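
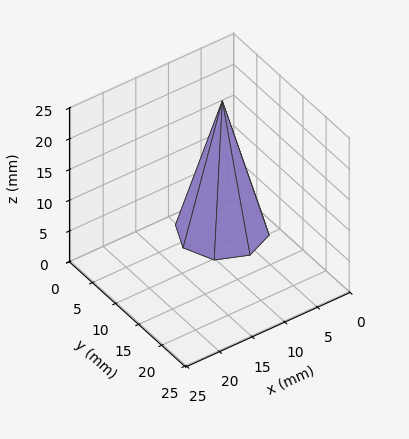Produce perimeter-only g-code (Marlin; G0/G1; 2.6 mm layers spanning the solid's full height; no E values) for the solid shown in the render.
Reading the render: the shape is a regular 8-sided pyramid, base circumscribed radius ≈ 6 mm, apex at z ≈ 21 mm (dimensions read to the nearest mm from the axis ticks). For the g-code, the solid's height is divided into equal slices at the stated Δz and each level perimeter traced with G1 moves after a G0 lift.

; perimeter-only toolpath
G21 ; units = mm
G90 ; absolute positioning
G28 ; home
; layer 1
G0 Z2.6
G0 X11.2 Y6.0
G1 X9.7 Y9.7
G1 X6.0 Y11.2
G1 X2.3 Y9.7
G1 X0.8 Y6.0
G1 X2.3 Y2.3
G1 X6.0 Y0.8
G1 X9.7 Y2.3
G1 X11.2 Y6.0
; layer 2
G0 Z5.2
G0 X10.5 Y6.0
G1 X9.1 Y9.1
G1 X6.0 Y10.5
G1 X2.9 Y9.1
G1 X1.5 Y6.0
G1 X2.9 Y2.9
G1 X6.0 Y1.5
G1 X9.1 Y2.9
G1 X10.5 Y6.0
; layer 3
G0 Z7.9
G0 X9.8 Y6.0
G1 X8.6 Y8.6
G1 X6.0 Y9.8
G1 X3.4 Y8.6
G1 X2.2 Y6.0
G1 X3.4 Y3.4
G1 X6.0 Y2.2
G1 X8.6 Y3.4
G1 X9.8 Y6.0
; layer 4
G0 Z10.5
G0 X9.0 Y6.0
G1 X8.1 Y8.1
G1 X6.0 Y9.0
G1 X3.9 Y8.1
G1 X3.0 Y6.0
G1 X3.9 Y3.9
G1 X6.0 Y3.0
G1 X8.1 Y3.9
G1 X9.0 Y6.0
; layer 5
G0 Z13.1
G0 X8.2 Y6.0
G1 X7.6 Y7.6
G1 X6.0 Y8.2
G1 X4.4 Y7.6
G1 X3.8 Y6.0
G1 X4.4 Y4.4
G1 X6.0 Y3.8
G1 X7.6 Y4.4
G1 X8.2 Y6.0
; layer 6
G0 Z15.8
G0 X7.5 Y6.0
G1 X7.0 Y7.0
G1 X6.0 Y7.5
G1 X5.0 Y7.0
G1 X4.5 Y6.0
G1 X5.0 Y5.0
G1 X6.0 Y4.5
G1 X7.0 Y5.0
G1 X7.5 Y6.0
; layer 7
G0 Z18.4
G0 X6.8 Y6.0
G1 X6.5 Y6.5
G1 X6.0 Y6.8
G1 X5.5 Y6.5
G1 X5.2 Y6.0
G1 X5.5 Y5.5
G1 X6.0 Y5.2
G1 X6.5 Y5.5
G1 X6.8 Y6.0
M2 ; end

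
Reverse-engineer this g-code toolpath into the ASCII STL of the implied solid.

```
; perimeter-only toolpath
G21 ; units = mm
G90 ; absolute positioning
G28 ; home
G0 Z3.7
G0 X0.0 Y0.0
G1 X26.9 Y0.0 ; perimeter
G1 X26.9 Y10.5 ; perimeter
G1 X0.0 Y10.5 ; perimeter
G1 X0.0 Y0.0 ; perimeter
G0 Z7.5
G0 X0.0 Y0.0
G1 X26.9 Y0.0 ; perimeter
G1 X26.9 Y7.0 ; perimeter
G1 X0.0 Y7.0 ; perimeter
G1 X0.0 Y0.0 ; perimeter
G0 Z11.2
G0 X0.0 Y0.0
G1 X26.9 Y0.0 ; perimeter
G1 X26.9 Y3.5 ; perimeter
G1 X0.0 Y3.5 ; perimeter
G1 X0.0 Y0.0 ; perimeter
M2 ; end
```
solid part
  facet normal 0.0000 0.0000 -1.0000
    outer loop
      vertex 26.9 14.0 0.0
      vertex 26.9 0.0 0.0
      vertex 0.0 0.0 0.0
    endloop
  endfacet
  facet normal 0.0000 0.0000 -1.0000
    outer loop
      vertex 0.0 14.0 0.0
      vertex 26.9 14.0 0.0
      vertex 0.0 0.0 0.0
    endloop
  endfacet
  facet normal 0.0000 -1.0000 0.0000
    outer loop
      vertex 0.0 0.0 0.0
      vertex 26.9 0.0 0.0
      vertex 26.9 0.0 14.9
    endloop
  endfacet
  facet normal 0.0000 -1.0000 0.0000
    outer loop
      vertex 0.0 0.0 0.0
      vertex 26.9 0.0 14.9
      vertex 0.0 0.0 14.9
    endloop
  endfacet
  facet normal 0.0000 0.7288 0.6848
    outer loop
      vertex 0.0 0.0 14.9
      vertex 26.9 0.0 14.9
      vertex 26.9 14.0 0.0
    endloop
  endfacet
  facet normal 0.0000 0.7288 0.6848
    outer loop
      vertex 0.0 0.0 14.9
      vertex 26.9 14.0 0.0
      vertex 0.0 14.0 0.0
    endloop
  endfacet
  facet normal -1.0000 0.0000 0.0000
    outer loop
      vertex 0.0 0.0 14.9
      vertex 0.0 14.0 0.0
      vertex 0.0 0.0 0.0
    endloop
  endfacet
  facet normal 1.0000 0.0000 0.0000
    outer loop
      vertex 26.9 0.0 0.0
      vertex 26.9 14.0 0.0
      vertex 26.9 0.0 14.9
    endloop
  endfacet
endsolid part

The G0 Z moves step by Δz≈3.7 mm. The G1 loops shrink linearly with z, so the solid tapers from its base footprint up to z≈14.9. Closing with a flat bottom cap and the tapered top and triangulating gives 8 facets — a wedge (ramp): 26.9 × 14 mm base, rising to 14.9 mm along the y=0 edge and sloping linearly to z=0 at y=14.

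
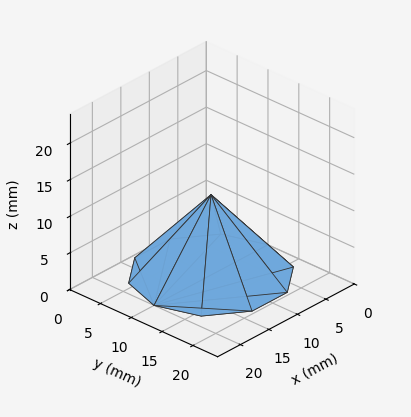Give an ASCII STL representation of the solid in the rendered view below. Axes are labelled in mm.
Reading the render: the shape is a regular 10-sided pyramid, base circumscribed radius ≈ 10 mm, apex at z ≈ 11 mm (dimensions read to the nearest mm from the axis ticks). For the STL, each face is triangulated and given an outward normal.

solid part
  facet normal 0.0000 0.0000 -1.0000
    outer loop
      vertex 13.09 19.51 0.00
      vertex 18.09 15.88 0.00
      vertex 20.00 10.00 0.00
    endloop
  endfacet
  facet normal 0.0000 0.0000 -1.0000
    outer loop
      vertex 6.91 19.51 0.00
      vertex 13.09 19.51 0.00
      vertex 20.00 10.00 0.00
    endloop
  endfacet
  facet normal 0.0000 0.0000 -1.0000
    outer loop
      vertex 1.91 15.88 0.00
      vertex 6.91 19.51 0.00
      vertex 20.00 10.00 0.00
    endloop
  endfacet
  facet normal 0.0000 0.0000 -1.0000
    outer loop
      vertex 0.00 10.00 0.00
      vertex 1.91 15.88 0.00
      vertex 20.00 10.00 0.00
    endloop
  endfacet
  facet normal 0.0000 0.0000 -1.0000
    outer loop
      vertex 1.91 4.12 0.00
      vertex 0.00 10.00 0.00
      vertex 20.00 10.00 0.00
    endloop
  endfacet
  facet normal 0.0000 0.0000 -1.0000
    outer loop
      vertex 6.91 0.49 0.00
      vertex 1.91 4.12 0.00
      vertex 20.00 10.00 0.00
    endloop
  endfacet
  facet normal 0.0000 0.0000 -1.0000
    outer loop
      vertex 13.09 0.49 0.00
      vertex 6.91 0.49 0.00
      vertex 20.00 10.00 0.00
    endloop
  endfacet
  facet normal 0.0000 0.0000 -1.0000
    outer loop
      vertex 18.09 4.12 0.00
      vertex 13.09 0.49 0.00
      vertex 20.00 10.00 0.00
    endloop
  endfacet
  facet normal 0.7195 0.2337 0.6540
    outer loop
      vertex 20.00 10.00 0.00
      vertex 18.09 15.88 0.00
      vertex 10.00 10.00 11.00
    endloop
  endfacet
  facet normal 0.4444 0.6121 0.6541
    outer loop
      vertex 18.09 15.88 0.00
      vertex 13.09 19.51 0.00
      vertex 10.00 10.00 11.00
    endloop
  endfacet
  facet normal 0.0000 0.7565 0.6540
    outer loop
      vertex 13.09 19.51 0.00
      vertex 6.91 19.51 0.00
      vertex 10.00 10.00 11.00
    endloop
  endfacet
  facet normal -0.4444 0.6121 0.6541
    outer loop
      vertex 6.91 19.51 0.00
      vertex 1.91 15.88 0.00
      vertex 10.00 10.00 11.00
    endloop
  endfacet
  facet normal -0.7195 0.2337 0.6540
    outer loop
      vertex 1.91 15.88 0.00
      vertex 0.00 10.00 0.00
      vertex 10.00 10.00 11.00
    endloop
  endfacet
  facet normal -0.7195 -0.2337 0.6540
    outer loop
      vertex 0.00 10.00 0.00
      vertex 1.91 4.12 0.00
      vertex 10.00 10.00 11.00
    endloop
  endfacet
  facet normal -0.4444 -0.6121 0.6541
    outer loop
      vertex 1.91 4.12 0.00
      vertex 6.91 0.49 0.00
      vertex 10.00 10.00 11.00
    endloop
  endfacet
  facet normal 0.0000 -0.7565 0.6540
    outer loop
      vertex 6.91 0.49 0.00
      vertex 13.09 0.49 0.00
      vertex 10.00 10.00 11.00
    endloop
  endfacet
  facet normal 0.4444 -0.6121 0.6541
    outer loop
      vertex 13.09 0.49 0.00
      vertex 18.09 4.12 0.00
      vertex 10.00 10.00 11.00
    endloop
  endfacet
  facet normal 0.7195 -0.2337 0.6540
    outer loop
      vertex 18.09 4.12 0.00
      vertex 20.00 10.00 0.00
      vertex 10.00 10.00 11.00
    endloop
  endfacet
endsolid part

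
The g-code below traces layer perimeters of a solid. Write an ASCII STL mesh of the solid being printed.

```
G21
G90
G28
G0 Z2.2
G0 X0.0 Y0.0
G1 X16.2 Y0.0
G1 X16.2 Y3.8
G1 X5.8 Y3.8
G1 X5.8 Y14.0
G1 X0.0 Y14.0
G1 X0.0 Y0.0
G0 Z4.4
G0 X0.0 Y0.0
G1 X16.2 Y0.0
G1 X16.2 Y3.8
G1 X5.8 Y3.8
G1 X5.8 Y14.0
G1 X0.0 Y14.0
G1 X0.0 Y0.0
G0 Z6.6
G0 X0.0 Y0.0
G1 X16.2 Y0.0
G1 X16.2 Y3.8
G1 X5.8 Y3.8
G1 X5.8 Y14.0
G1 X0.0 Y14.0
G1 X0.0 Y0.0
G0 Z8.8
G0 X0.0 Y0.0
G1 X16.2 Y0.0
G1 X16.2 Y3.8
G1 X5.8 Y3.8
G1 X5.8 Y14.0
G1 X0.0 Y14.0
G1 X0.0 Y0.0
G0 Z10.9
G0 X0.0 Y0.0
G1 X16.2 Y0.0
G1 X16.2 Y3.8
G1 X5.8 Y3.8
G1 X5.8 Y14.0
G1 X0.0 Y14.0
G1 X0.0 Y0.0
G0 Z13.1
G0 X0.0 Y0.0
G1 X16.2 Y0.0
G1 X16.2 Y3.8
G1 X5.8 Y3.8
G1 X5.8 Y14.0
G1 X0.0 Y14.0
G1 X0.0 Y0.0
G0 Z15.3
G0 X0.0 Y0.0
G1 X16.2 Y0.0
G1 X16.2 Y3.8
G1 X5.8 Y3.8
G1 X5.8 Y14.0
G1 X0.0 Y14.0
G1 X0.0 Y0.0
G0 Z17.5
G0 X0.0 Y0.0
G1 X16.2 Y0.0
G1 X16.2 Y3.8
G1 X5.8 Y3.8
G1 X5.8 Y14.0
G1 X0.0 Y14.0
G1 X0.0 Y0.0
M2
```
solid part
  facet normal 0.0000 0.0000 -1.0000
    outer loop
      vertex 16.2 3.8 0.0
      vertex 16.2 0.0 0.0
      vertex 0.0 0.0 0.0
    endloop
  endfacet
  facet normal 0.0000 0.0000 -1.0000
    outer loop
      vertex 5.8 3.8 0.0
      vertex 16.2 3.8 0.0
      vertex 0.0 0.0 0.0
    endloop
  endfacet
  facet normal 0.0000 0.0000 -1.0000
    outer loop
      vertex 5.8 14.0 0.0
      vertex 5.8 3.8 0.0
      vertex 0.0 0.0 0.0
    endloop
  endfacet
  facet normal 0.0000 0.0000 -1.0000
    outer loop
      vertex 0.0 14.0 0.0
      vertex 5.8 14.0 0.0
      vertex 0.0 0.0 0.0
    endloop
  endfacet
  facet normal 0.0000 0.0000 1.0000
    outer loop
      vertex 0.0 0.0 17.5
      vertex 16.2 0.0 17.5
      vertex 16.2 3.8 17.5
    endloop
  endfacet
  facet normal 0.0000 0.0000 1.0000
    outer loop
      vertex 0.0 0.0 17.5
      vertex 16.2 3.8 17.5
      vertex 5.8 3.8 17.5
    endloop
  endfacet
  facet normal 0.0000 0.0000 1.0000
    outer loop
      vertex 0.0 0.0 17.5
      vertex 5.8 3.8 17.5
      vertex 5.8 14.0 17.5
    endloop
  endfacet
  facet normal 0.0000 0.0000 1.0000
    outer loop
      vertex 0.0 0.0 17.5
      vertex 5.8 14.0 17.5
      vertex 0.0 14.0 17.5
    endloop
  endfacet
  facet normal 0.0000 -1.0000 0.0000
    outer loop
      vertex 0.0 0.0 0.0
      vertex 16.2 0.0 0.0
      vertex 16.2 0.0 17.5
    endloop
  endfacet
  facet normal 0.0000 -1.0000 0.0000
    outer loop
      vertex 0.0 0.0 0.0
      vertex 16.2 0.0 17.5
      vertex 0.0 0.0 17.5
    endloop
  endfacet
  facet normal 1.0000 0.0000 0.0000
    outer loop
      vertex 16.2 0.0 0.0
      vertex 16.2 3.8 0.0
      vertex 16.2 3.8 17.5
    endloop
  endfacet
  facet normal 1.0000 0.0000 0.0000
    outer loop
      vertex 16.2 0.0 0.0
      vertex 16.2 3.8 17.5
      vertex 16.2 0.0 17.5
    endloop
  endfacet
  facet normal 0.0000 1.0000 0.0000
    outer loop
      vertex 16.2 3.8 0.0
      vertex 5.8 3.8 0.0
      vertex 5.8 3.8 17.5
    endloop
  endfacet
  facet normal 0.0000 1.0000 0.0000
    outer loop
      vertex 16.2 3.8 0.0
      vertex 5.8 3.8 17.5
      vertex 16.2 3.8 17.5
    endloop
  endfacet
  facet normal 1.0000 0.0000 0.0000
    outer loop
      vertex 5.8 3.8 0.0
      vertex 5.8 14.0 0.0
      vertex 5.8 14.0 17.5
    endloop
  endfacet
  facet normal 1.0000 0.0000 0.0000
    outer loop
      vertex 5.8 3.8 0.0
      vertex 5.8 14.0 17.5
      vertex 5.8 3.8 17.5
    endloop
  endfacet
  facet normal 0.0000 1.0000 0.0000
    outer loop
      vertex 5.8 14.0 0.0
      vertex 0.0 14.0 0.0
      vertex 0.0 14.0 17.5
    endloop
  endfacet
  facet normal 0.0000 1.0000 0.0000
    outer loop
      vertex 5.8 14.0 0.0
      vertex 0.0 14.0 17.5
      vertex 5.8 14.0 17.5
    endloop
  endfacet
  facet normal -1.0000 0.0000 0.0000
    outer loop
      vertex 0.0 14.0 0.0
      vertex 0.0 0.0 0.0
      vertex 0.0 0.0 17.5
    endloop
  endfacet
  facet normal -1.0000 0.0000 0.0000
    outer loop
      vertex 0.0 14.0 0.0
      vertex 0.0 0.0 17.5
      vertex 0.0 14.0 17.5
    endloop
  endfacet
endsolid part

The G0 Z moves step by Δz≈2.2 mm. Every layer's G1 loop is the same polygon, so the solid is a straight extrusion of it from z=0 to z≈17.5. Closing with flat bottom and top caps and triangulating gives 20 facets — an L-shaped prism: outer 16.2 × 14 mm, arm thicknesses ≈ 3.8 mm (horizontal) and 5.8 mm (vertical), extruded 17.5 mm in z.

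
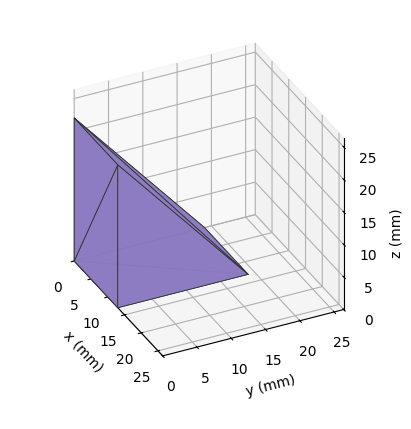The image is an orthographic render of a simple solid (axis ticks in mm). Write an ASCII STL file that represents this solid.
Reading the render: the shape is a wedge (ramp): 13 × 19 mm base, rising to 22 mm along the y=0 edge and sloping linearly to z=0 at y=19 (dimensions read to the nearest mm from the axis ticks). For the STL, each face is triangulated and given an outward normal.

solid part
  facet normal 0.0000 0.0000 -1.0000
    outer loop
      vertex 13.0 19.0 0.0
      vertex 13.0 0.0 0.0
      vertex 0.0 0.0 0.0
    endloop
  endfacet
  facet normal 0.0000 0.0000 -1.0000
    outer loop
      vertex 0.0 19.0 0.0
      vertex 13.0 19.0 0.0
      vertex 0.0 0.0 0.0
    endloop
  endfacet
  facet normal 0.0000 -1.0000 0.0000
    outer loop
      vertex 0.0 0.0 0.0
      vertex 13.0 0.0 0.0
      vertex 13.0 0.0 22.0
    endloop
  endfacet
  facet normal 0.0000 -1.0000 0.0000
    outer loop
      vertex 0.0 0.0 0.0
      vertex 13.0 0.0 22.0
      vertex 0.0 0.0 22.0
    endloop
  endfacet
  facet normal 0.0000 0.7568 0.6536
    outer loop
      vertex 0.0 0.0 22.0
      vertex 13.0 0.0 22.0
      vertex 13.0 19.0 0.0
    endloop
  endfacet
  facet normal 0.0000 0.7568 0.6536
    outer loop
      vertex 0.0 0.0 22.0
      vertex 13.0 19.0 0.0
      vertex 0.0 19.0 0.0
    endloop
  endfacet
  facet normal -1.0000 0.0000 0.0000
    outer loop
      vertex 0.0 0.0 22.0
      vertex 0.0 19.0 0.0
      vertex 0.0 0.0 0.0
    endloop
  endfacet
  facet normal 1.0000 0.0000 0.0000
    outer loop
      vertex 13.0 0.0 0.0
      vertex 13.0 19.0 0.0
      vertex 13.0 0.0 22.0
    endloop
  endfacet
endsolid part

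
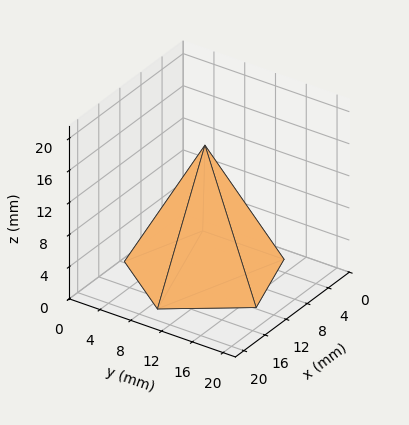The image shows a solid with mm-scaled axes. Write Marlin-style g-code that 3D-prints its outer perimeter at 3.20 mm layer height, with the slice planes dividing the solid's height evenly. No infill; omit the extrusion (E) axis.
Reading the render: the shape is a regular 5-sided pyramid, base circumscribed radius ≈ 9 mm, apex at z ≈ 16 mm (dimensions read to the nearest mm from the axis ticks). For the g-code, the solid's height is divided into equal slices at the stated Δz and each level perimeter traced with G1 moves after a G0 lift.

; perimeter-only toolpath
G21 ; units = mm
G90 ; absolute positioning
G28 ; home
; layer 1
G0 Z3.20
G0 X16.20 Y9.00
G1 X11.22 Y15.85
G1 X3.18 Y13.23
G1 X3.18 Y4.77
G1 X11.22 Y2.15
G1 X16.20 Y9.00
; layer 2
G0 Z6.40
G0 X14.40 Y9.00
G1 X10.67 Y14.14
G1 X4.63 Y12.17
G1 X4.63 Y5.83
G1 X10.67 Y3.86
G1 X14.40 Y9.00
; layer 3
G0 Z9.60
G0 X12.60 Y9.00
G1 X10.11 Y12.42
G1 X6.09 Y11.12
G1 X6.09 Y6.88
G1 X10.11 Y5.58
G1 X12.60 Y9.00
; layer 4
G0 Z12.80
G0 X10.80 Y9.00
G1 X9.56 Y10.71
G1 X7.54 Y10.06
G1 X7.54 Y7.94
G1 X9.56 Y7.29
G1 X10.80 Y9.00
M2 ; end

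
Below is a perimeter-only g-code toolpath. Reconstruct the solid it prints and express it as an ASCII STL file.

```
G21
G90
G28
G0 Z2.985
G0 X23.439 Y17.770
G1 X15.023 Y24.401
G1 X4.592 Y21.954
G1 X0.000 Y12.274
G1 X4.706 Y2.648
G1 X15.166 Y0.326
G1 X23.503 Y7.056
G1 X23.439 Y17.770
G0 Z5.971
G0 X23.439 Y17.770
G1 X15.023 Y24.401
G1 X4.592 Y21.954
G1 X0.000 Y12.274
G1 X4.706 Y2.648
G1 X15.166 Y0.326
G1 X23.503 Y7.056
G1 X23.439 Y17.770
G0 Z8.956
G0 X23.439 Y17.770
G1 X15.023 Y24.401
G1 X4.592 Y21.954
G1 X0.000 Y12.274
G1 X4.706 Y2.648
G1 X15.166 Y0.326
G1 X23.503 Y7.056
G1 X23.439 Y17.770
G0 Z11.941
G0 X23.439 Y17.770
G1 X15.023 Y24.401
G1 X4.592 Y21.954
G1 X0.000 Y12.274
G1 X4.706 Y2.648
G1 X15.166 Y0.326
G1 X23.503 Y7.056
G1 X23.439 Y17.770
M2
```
solid part
  facet normal 0.0000 0.0000 -1.0000
    outer loop
      vertex 4.592 21.954 0.000
      vertex 15.023 24.401 0.000
      vertex 23.439 17.770 0.000
    endloop
  endfacet
  facet normal 0.0000 0.0000 -1.0000
    outer loop
      vertex 0.000 12.274 0.000
      vertex 4.592 21.954 0.000
      vertex 23.439 17.770 0.000
    endloop
  endfacet
  facet normal 0.0000 0.0000 -1.0000
    outer loop
      vertex 4.706 2.648 0.000
      vertex 0.000 12.274 0.000
      vertex 23.439 17.770 0.000
    endloop
  endfacet
  facet normal 0.0000 0.0000 -1.0000
    outer loop
      vertex 15.166 0.326 0.000
      vertex 4.706 2.648 0.000
      vertex 23.439 17.770 0.000
    endloop
  endfacet
  facet normal 0.0000 0.0000 -1.0000
    outer loop
      vertex 23.503 7.056 0.000
      vertex 15.166 0.326 0.000
      vertex 23.439 17.770 0.000
    endloop
  endfacet
  facet normal 0.0000 0.0000 1.0000
    outer loop
      vertex 23.439 17.770 11.941
      vertex 15.023 24.401 11.941
      vertex 4.592 21.954 11.941
    endloop
  endfacet
  facet normal 0.0000 0.0000 1.0000
    outer loop
      vertex 23.439 17.770 11.941
      vertex 4.592 21.954 11.941
      vertex 0.000 12.274 11.941
    endloop
  endfacet
  facet normal 0.0000 0.0000 1.0000
    outer loop
      vertex 23.439 17.770 11.941
      vertex 0.000 12.274 11.941
      vertex 4.706 2.648 11.941
    endloop
  endfacet
  facet normal 0.0000 0.0000 1.0000
    outer loop
      vertex 23.439 17.770 11.941
      vertex 4.706 2.648 11.941
      vertex 15.166 0.326 11.941
    endloop
  endfacet
  facet normal 0.0000 0.0000 1.0000
    outer loop
      vertex 23.439 17.770 11.941
      vertex 15.166 0.326 11.941
      vertex 23.503 7.056 11.941
    endloop
  endfacet
  facet normal 0.6189 0.7855 0.0000
    outer loop
      vertex 23.439 17.770 0.000
      vertex 15.023 24.401 0.000
      vertex 15.023 24.401 11.941
    endloop
  endfacet
  facet normal 0.6189 0.7855 0.0000
    outer loop
      vertex 23.439 17.770 0.000
      vertex 15.023 24.401 11.941
      vertex 23.439 17.770 11.941
    endloop
  endfacet
  facet normal -0.2284 0.9736 0.0000
    outer loop
      vertex 15.023 24.401 0.000
      vertex 4.592 21.954 0.000
      vertex 4.592 21.954 11.941
    endloop
  endfacet
  facet normal -0.2284 0.9736 0.0000
    outer loop
      vertex 15.023 24.401 0.000
      vertex 4.592 21.954 11.941
      vertex 15.023 24.401 11.941
    endloop
  endfacet
  facet normal -0.9035 0.4286 0.0000
    outer loop
      vertex 4.592 21.954 0.000
      vertex 0.000 12.274 0.000
      vertex 0.000 12.274 11.941
    endloop
  endfacet
  facet normal -0.9035 0.4286 0.0000
    outer loop
      vertex 4.592 21.954 0.000
      vertex 0.000 12.274 11.941
      vertex 4.592 21.954 11.941
    endloop
  endfacet
  facet normal -0.8984 -0.4392 0.0000
    outer loop
      vertex 0.000 12.274 0.000
      vertex 4.706 2.648 0.000
      vertex 4.706 2.648 11.941
    endloop
  endfacet
  facet normal -0.8984 -0.4392 0.0000
    outer loop
      vertex 0.000 12.274 0.000
      vertex 4.706 2.648 11.941
      vertex 0.000 12.274 11.941
    endloop
  endfacet
  facet normal -0.2167 -0.9762 0.0000
    outer loop
      vertex 4.706 2.648 0.000
      vertex 15.166 0.326 0.000
      vertex 15.166 0.326 11.941
    endloop
  endfacet
  facet normal -0.2167 -0.9762 0.0000
    outer loop
      vertex 4.706 2.648 0.000
      vertex 15.166 0.326 11.941
      vertex 4.706 2.648 11.941
    endloop
  endfacet
  facet normal 0.6281 -0.7781 0.0000
    outer loop
      vertex 15.166 0.326 0.000
      vertex 23.503 7.056 0.000
      vertex 23.503 7.056 11.941
    endloop
  endfacet
  facet normal 0.6281 -0.7781 0.0000
    outer loop
      vertex 15.166 0.326 0.000
      vertex 23.503 7.056 11.941
      vertex 15.166 0.326 11.941
    endloop
  endfacet
  facet normal 1.0000 0.0060 0.0000
    outer loop
      vertex 23.503 7.056 0.000
      vertex 23.439 17.770 0.000
      vertex 23.439 17.770 11.941
    endloop
  endfacet
  facet normal 1.0000 0.0060 0.0000
    outer loop
      vertex 23.503 7.056 0.000
      vertex 23.439 17.770 11.941
      vertex 23.503 7.056 11.941
    endloop
  endfacet
endsolid part

The G0 Z moves step by Δz≈2.985 mm. Every layer's G1 loop is the same polygon, so the solid is a straight extrusion of it from z=0 to z≈11.9. Closing with flat bottom and top caps and triangulating gives 24 facets — a regular 7-sided prism (a cylinder approximated with 7 flat sides), circumscribed radius ≈ 12.3 mm, height ≈ 11.9 mm.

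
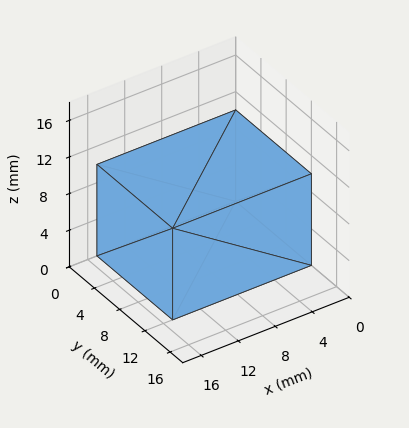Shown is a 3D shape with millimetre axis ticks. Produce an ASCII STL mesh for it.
Reading the render: the shape is a rectangular box, roughly 15 × 12 mm footprint and 10 mm tall (dimensions read to the nearest mm from the axis ticks). For the STL, each face is triangulated and given an outward normal.

solid part
  facet normal 0.0000 0.0000 -1.0000
    outer loop
      vertex 15.0 12.0 0.0
      vertex 15.0 0.0 0.0
      vertex 0.0 0.0 0.0
    endloop
  endfacet
  facet normal 0.0000 0.0000 -1.0000
    outer loop
      vertex 0.0 12.0 0.0
      vertex 15.0 12.0 0.0
      vertex 0.0 0.0 0.0
    endloop
  endfacet
  facet normal 0.0000 0.0000 1.0000
    outer loop
      vertex 0.0 0.0 10.0
      vertex 15.0 0.0 10.0
      vertex 15.0 12.0 10.0
    endloop
  endfacet
  facet normal 0.0000 0.0000 1.0000
    outer loop
      vertex 0.0 0.0 10.0
      vertex 15.0 12.0 10.0
      vertex 0.0 12.0 10.0
    endloop
  endfacet
  facet normal 0.0000 -1.0000 0.0000
    outer loop
      vertex 0.0 0.0 0.0
      vertex 15.0 0.0 0.0
      vertex 15.0 0.0 10.0
    endloop
  endfacet
  facet normal 0.0000 -1.0000 0.0000
    outer loop
      vertex 0.0 0.0 0.0
      vertex 15.0 0.0 10.0
      vertex 0.0 0.0 10.0
    endloop
  endfacet
  facet normal 0.0000 1.0000 0.0000
    outer loop
      vertex 15.0 12.0 10.0
      vertex 15.0 12.0 0.0
      vertex 0.0 12.0 0.0
    endloop
  endfacet
  facet normal 0.0000 1.0000 0.0000
    outer loop
      vertex 0.0 12.0 10.0
      vertex 15.0 12.0 10.0
      vertex 0.0 12.0 0.0
    endloop
  endfacet
  facet normal -1.0000 0.0000 0.0000
    outer loop
      vertex 0.0 12.0 10.0
      vertex 0.0 12.0 0.0
      vertex 0.0 0.0 0.0
    endloop
  endfacet
  facet normal -1.0000 0.0000 0.0000
    outer loop
      vertex 0.0 0.0 10.0
      vertex 0.0 12.0 10.0
      vertex 0.0 0.0 0.0
    endloop
  endfacet
  facet normal 1.0000 0.0000 0.0000
    outer loop
      vertex 15.0 0.0 0.0
      vertex 15.0 12.0 0.0
      vertex 15.0 12.0 10.0
    endloop
  endfacet
  facet normal 1.0000 0.0000 0.0000
    outer loop
      vertex 15.0 0.0 0.0
      vertex 15.0 12.0 10.0
      vertex 15.0 0.0 10.0
    endloop
  endfacet
endsolid part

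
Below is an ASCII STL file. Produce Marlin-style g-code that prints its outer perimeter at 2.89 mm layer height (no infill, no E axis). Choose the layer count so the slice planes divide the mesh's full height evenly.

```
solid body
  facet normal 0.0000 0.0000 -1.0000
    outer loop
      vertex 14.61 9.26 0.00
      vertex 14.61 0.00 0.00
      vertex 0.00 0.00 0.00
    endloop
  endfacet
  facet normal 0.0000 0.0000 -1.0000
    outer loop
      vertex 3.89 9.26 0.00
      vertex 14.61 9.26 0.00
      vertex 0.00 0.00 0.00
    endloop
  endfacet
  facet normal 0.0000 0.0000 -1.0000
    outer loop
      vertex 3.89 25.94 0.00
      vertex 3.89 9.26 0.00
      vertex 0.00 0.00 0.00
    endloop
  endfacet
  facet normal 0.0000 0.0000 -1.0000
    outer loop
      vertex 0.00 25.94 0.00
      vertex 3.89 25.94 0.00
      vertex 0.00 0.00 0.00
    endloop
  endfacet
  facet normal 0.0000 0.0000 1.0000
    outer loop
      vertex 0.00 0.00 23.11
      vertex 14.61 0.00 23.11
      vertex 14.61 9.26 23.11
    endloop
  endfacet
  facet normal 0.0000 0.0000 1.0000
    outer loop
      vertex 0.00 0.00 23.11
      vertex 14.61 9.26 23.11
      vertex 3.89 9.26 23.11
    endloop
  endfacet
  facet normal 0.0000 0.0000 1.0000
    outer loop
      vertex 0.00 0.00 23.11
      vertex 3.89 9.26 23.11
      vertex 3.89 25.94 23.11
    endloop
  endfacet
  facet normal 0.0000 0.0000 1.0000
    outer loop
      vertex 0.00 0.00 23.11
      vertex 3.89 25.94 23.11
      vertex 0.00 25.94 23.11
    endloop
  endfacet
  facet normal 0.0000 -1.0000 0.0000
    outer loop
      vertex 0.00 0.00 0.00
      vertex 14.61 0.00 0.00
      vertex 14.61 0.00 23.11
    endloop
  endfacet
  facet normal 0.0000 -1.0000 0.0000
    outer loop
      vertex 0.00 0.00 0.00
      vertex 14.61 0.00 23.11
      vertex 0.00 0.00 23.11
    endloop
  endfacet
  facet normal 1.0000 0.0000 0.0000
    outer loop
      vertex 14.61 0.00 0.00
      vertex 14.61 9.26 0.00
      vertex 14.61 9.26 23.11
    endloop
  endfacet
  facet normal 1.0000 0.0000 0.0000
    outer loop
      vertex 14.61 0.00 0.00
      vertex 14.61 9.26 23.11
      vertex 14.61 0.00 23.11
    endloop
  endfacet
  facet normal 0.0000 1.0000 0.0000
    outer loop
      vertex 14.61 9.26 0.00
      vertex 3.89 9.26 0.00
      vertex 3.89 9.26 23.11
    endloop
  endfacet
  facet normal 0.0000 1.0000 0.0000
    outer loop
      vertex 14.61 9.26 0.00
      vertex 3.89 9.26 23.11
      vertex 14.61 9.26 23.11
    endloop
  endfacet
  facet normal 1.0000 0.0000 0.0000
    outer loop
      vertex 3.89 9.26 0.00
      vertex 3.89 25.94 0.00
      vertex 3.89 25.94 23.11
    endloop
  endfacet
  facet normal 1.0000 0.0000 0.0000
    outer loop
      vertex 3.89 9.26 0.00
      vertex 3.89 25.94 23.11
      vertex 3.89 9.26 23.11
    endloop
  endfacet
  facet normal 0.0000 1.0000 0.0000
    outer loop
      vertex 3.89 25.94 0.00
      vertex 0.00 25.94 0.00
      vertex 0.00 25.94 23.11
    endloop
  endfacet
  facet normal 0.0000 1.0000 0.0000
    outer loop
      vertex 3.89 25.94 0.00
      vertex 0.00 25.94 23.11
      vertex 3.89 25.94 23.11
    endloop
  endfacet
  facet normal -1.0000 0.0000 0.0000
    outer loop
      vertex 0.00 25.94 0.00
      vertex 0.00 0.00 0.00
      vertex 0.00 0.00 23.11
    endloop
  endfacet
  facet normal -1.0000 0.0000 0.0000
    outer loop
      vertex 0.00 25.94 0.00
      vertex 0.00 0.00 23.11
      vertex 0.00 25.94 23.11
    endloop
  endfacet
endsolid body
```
; perimeter-only toolpath
G21 ; units = mm
G90 ; absolute positioning
G28 ; home
; layer 1
G0 Z2.89
G0 X0.00 Y0.00
G1 X14.61 Y0.00
G1 X14.61 Y9.26
G1 X3.89 Y9.26
G1 X3.89 Y25.94
G1 X0.00 Y25.94
G1 X0.00 Y0.00
; layer 2
G0 Z5.78
G0 X0.00 Y0.00
G1 X14.61 Y0.00
G1 X14.61 Y9.26
G1 X3.89 Y9.26
G1 X3.89 Y25.94
G1 X0.00 Y25.94
G1 X0.00 Y0.00
; layer 3
G0 Z8.67
G0 X0.00 Y0.00
G1 X14.61 Y0.00
G1 X14.61 Y9.26
G1 X3.89 Y9.26
G1 X3.89 Y25.94
G1 X0.00 Y25.94
G1 X0.00 Y0.00
; layer 4
G0 Z11.55
G0 X0.00 Y0.00
G1 X14.61 Y0.00
G1 X14.61 Y9.26
G1 X3.89 Y9.26
G1 X3.89 Y25.94
G1 X0.00 Y25.94
G1 X0.00 Y0.00
; layer 5
G0 Z14.44
G0 X0.00 Y0.00
G1 X14.61 Y0.00
G1 X14.61 Y9.26
G1 X3.89 Y9.26
G1 X3.89 Y25.94
G1 X0.00 Y25.94
G1 X0.00 Y0.00
; layer 6
G0 Z17.33
G0 X0.00 Y0.00
G1 X14.61 Y0.00
G1 X14.61 Y9.26
G1 X3.89 Y9.26
G1 X3.89 Y25.94
G1 X0.00 Y25.94
G1 X0.00 Y0.00
; layer 7
G0 Z20.22
G0 X0.00 Y0.00
G1 X14.61 Y0.00
G1 X14.61 Y9.26
G1 X3.89 Y9.26
G1 X3.89 Y25.94
G1 X0.00 Y25.94
G1 X0.00 Y0.00
; layer 8
G0 Z23.11
G0 X0.00 Y0.00
G1 X14.61 Y0.00
G1 X14.61 Y9.26
G1 X3.89 Y9.26
G1 X3.89 Y25.94
G1 X0.00 Y25.94
G1 X0.00 Y0.00
M2 ; end

The solid is an L-shaped prism: outer 14.6 × 25.9 mm, arm thicknesses ≈ 9.26 mm (horizontal) and 3.89 mm (vertical), extruded 23.1 mm in z. Slicing at Δz = 2.89 mm — 8 equal slices spanning the solid's height, so layer i sits at z = i·h/8 — gives 8 non-empty perimeters. Each is a 6-segment closed polygon; G0 lifts to the layer z and rapids to the start vertex, then G1 traces the edges.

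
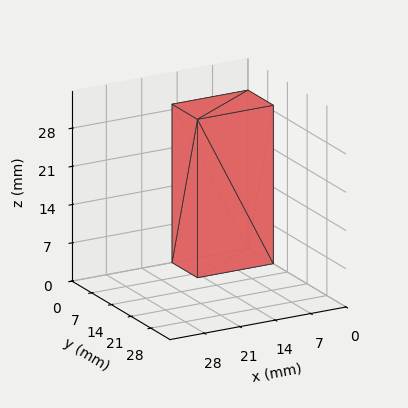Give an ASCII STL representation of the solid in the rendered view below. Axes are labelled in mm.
Reading the render: the shape is a rectangular box, roughly 15 × 9 mm footprint and 29 mm tall (dimensions read to the nearest mm from the axis ticks). For the STL, each face is triangulated and given an outward normal.

solid part
  facet normal 0.0000 0.0000 -1.0000
    outer loop
      vertex 15.0 9.0 0.0
      vertex 15.0 0.0 0.0
      vertex 0.0 0.0 0.0
    endloop
  endfacet
  facet normal 0.0000 0.0000 -1.0000
    outer loop
      vertex 0.0 9.0 0.0
      vertex 15.0 9.0 0.0
      vertex 0.0 0.0 0.0
    endloop
  endfacet
  facet normal 0.0000 0.0000 1.0000
    outer loop
      vertex 0.0 0.0 29.0
      vertex 15.0 0.0 29.0
      vertex 15.0 9.0 29.0
    endloop
  endfacet
  facet normal 0.0000 0.0000 1.0000
    outer loop
      vertex 0.0 0.0 29.0
      vertex 15.0 9.0 29.0
      vertex 0.0 9.0 29.0
    endloop
  endfacet
  facet normal 0.0000 -1.0000 0.0000
    outer loop
      vertex 0.0 0.0 0.0
      vertex 15.0 0.0 0.0
      vertex 15.0 0.0 29.0
    endloop
  endfacet
  facet normal 0.0000 -1.0000 0.0000
    outer loop
      vertex 0.0 0.0 0.0
      vertex 15.0 0.0 29.0
      vertex 0.0 0.0 29.0
    endloop
  endfacet
  facet normal 0.0000 1.0000 0.0000
    outer loop
      vertex 15.0 9.0 29.0
      vertex 15.0 9.0 0.0
      vertex 0.0 9.0 0.0
    endloop
  endfacet
  facet normal 0.0000 1.0000 0.0000
    outer loop
      vertex 0.0 9.0 29.0
      vertex 15.0 9.0 29.0
      vertex 0.0 9.0 0.0
    endloop
  endfacet
  facet normal -1.0000 0.0000 0.0000
    outer loop
      vertex 0.0 9.0 29.0
      vertex 0.0 9.0 0.0
      vertex 0.0 0.0 0.0
    endloop
  endfacet
  facet normal -1.0000 0.0000 0.0000
    outer loop
      vertex 0.0 0.0 29.0
      vertex 0.0 9.0 29.0
      vertex 0.0 0.0 0.0
    endloop
  endfacet
  facet normal 1.0000 0.0000 0.0000
    outer loop
      vertex 15.0 0.0 0.0
      vertex 15.0 9.0 0.0
      vertex 15.0 9.0 29.0
    endloop
  endfacet
  facet normal 1.0000 0.0000 0.0000
    outer loop
      vertex 15.0 0.0 0.0
      vertex 15.0 9.0 29.0
      vertex 15.0 0.0 29.0
    endloop
  endfacet
endsolid part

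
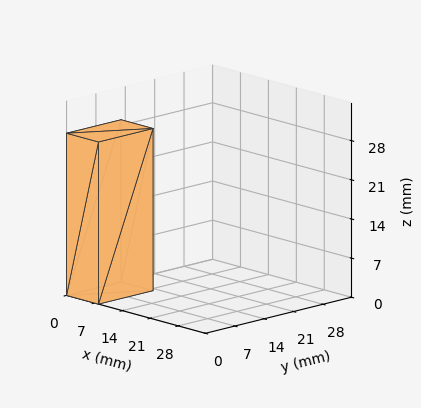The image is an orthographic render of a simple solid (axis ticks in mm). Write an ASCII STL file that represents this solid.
Reading the render: the shape is a rectangular box, roughly 8 × 13 mm footprint and 29 mm tall (dimensions read to the nearest mm from the axis ticks). For the STL, each face is triangulated and given an outward normal.

solid part
  facet normal 0.0000 0.0000 -1.0000
    outer loop
      vertex 8.0 13.0 0.0
      vertex 8.0 0.0 0.0
      vertex 0.0 0.0 0.0
    endloop
  endfacet
  facet normal 0.0000 0.0000 -1.0000
    outer loop
      vertex 0.0 13.0 0.0
      vertex 8.0 13.0 0.0
      vertex 0.0 0.0 0.0
    endloop
  endfacet
  facet normal 0.0000 0.0000 1.0000
    outer loop
      vertex 0.0 0.0 29.0
      vertex 8.0 0.0 29.0
      vertex 8.0 13.0 29.0
    endloop
  endfacet
  facet normal 0.0000 0.0000 1.0000
    outer loop
      vertex 0.0 0.0 29.0
      vertex 8.0 13.0 29.0
      vertex 0.0 13.0 29.0
    endloop
  endfacet
  facet normal 0.0000 -1.0000 0.0000
    outer loop
      vertex 0.0 0.0 0.0
      vertex 8.0 0.0 0.0
      vertex 8.0 0.0 29.0
    endloop
  endfacet
  facet normal 0.0000 -1.0000 0.0000
    outer loop
      vertex 0.0 0.0 0.0
      vertex 8.0 0.0 29.0
      vertex 0.0 0.0 29.0
    endloop
  endfacet
  facet normal 0.0000 1.0000 0.0000
    outer loop
      vertex 8.0 13.0 29.0
      vertex 8.0 13.0 0.0
      vertex 0.0 13.0 0.0
    endloop
  endfacet
  facet normal 0.0000 1.0000 0.0000
    outer loop
      vertex 0.0 13.0 29.0
      vertex 8.0 13.0 29.0
      vertex 0.0 13.0 0.0
    endloop
  endfacet
  facet normal -1.0000 0.0000 0.0000
    outer loop
      vertex 0.0 13.0 29.0
      vertex 0.0 13.0 0.0
      vertex 0.0 0.0 0.0
    endloop
  endfacet
  facet normal -1.0000 0.0000 0.0000
    outer loop
      vertex 0.0 0.0 29.0
      vertex 0.0 13.0 29.0
      vertex 0.0 0.0 0.0
    endloop
  endfacet
  facet normal 1.0000 0.0000 0.0000
    outer loop
      vertex 8.0 0.0 0.0
      vertex 8.0 13.0 0.0
      vertex 8.0 13.0 29.0
    endloop
  endfacet
  facet normal 1.0000 0.0000 0.0000
    outer loop
      vertex 8.0 0.0 0.0
      vertex 8.0 13.0 29.0
      vertex 8.0 0.0 29.0
    endloop
  endfacet
endsolid part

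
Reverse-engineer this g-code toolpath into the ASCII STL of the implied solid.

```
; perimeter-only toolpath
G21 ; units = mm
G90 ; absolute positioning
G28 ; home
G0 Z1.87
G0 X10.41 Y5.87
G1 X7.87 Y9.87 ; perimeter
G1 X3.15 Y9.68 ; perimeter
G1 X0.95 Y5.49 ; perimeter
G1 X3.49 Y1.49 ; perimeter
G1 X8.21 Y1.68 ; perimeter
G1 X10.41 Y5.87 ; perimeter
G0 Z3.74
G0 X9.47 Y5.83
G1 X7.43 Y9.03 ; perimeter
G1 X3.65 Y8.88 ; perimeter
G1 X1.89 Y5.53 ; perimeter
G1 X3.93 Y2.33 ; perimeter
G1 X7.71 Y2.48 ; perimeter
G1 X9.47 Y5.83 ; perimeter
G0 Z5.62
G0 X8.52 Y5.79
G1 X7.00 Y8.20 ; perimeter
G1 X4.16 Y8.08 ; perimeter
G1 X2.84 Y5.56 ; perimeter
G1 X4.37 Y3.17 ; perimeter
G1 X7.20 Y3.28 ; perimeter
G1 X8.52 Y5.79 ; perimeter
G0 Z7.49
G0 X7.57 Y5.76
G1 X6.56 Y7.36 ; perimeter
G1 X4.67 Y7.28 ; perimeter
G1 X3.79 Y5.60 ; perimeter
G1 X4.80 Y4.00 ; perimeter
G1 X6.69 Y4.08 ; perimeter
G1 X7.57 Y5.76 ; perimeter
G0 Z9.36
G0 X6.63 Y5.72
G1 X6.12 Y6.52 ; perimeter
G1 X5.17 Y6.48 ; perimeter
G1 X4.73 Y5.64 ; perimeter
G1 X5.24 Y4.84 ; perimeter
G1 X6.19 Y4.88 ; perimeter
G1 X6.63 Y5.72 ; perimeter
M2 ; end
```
solid part
  facet normal 0.0000 0.0000 -1.0000
    outer loop
      vertex 2.64 10.48 0.00
      vertex 8.31 10.71 0.00
      vertex 11.36 5.91 0.00
    endloop
  endfacet
  facet normal 0.0000 0.0000 -1.0000
    outer loop
      vertex 0.00 5.45 0.00
      vertex 2.64 10.48 0.00
      vertex 11.36 5.91 0.00
    endloop
  endfacet
  facet normal 0.0000 0.0000 -1.0000
    outer loop
      vertex 3.05 0.65 0.00
      vertex 0.00 5.45 0.00
      vertex 11.36 5.91 0.00
    endloop
  endfacet
  facet normal 0.0000 0.0000 -1.0000
    outer loop
      vertex 8.72 0.88 0.00
      vertex 3.05 0.65 0.00
      vertex 11.36 5.91 0.00
    endloop
  endfacet
  facet normal 0.7731 0.4913 0.4011
    outer loop
      vertex 11.36 5.91 0.00
      vertex 8.31 10.71 0.00
      vertex 5.68 5.68 11.23
    endloop
  endfacet
  facet normal -0.0371 0.9152 0.4012
    outer loop
      vertex 8.31 10.71 0.00
      vertex 2.64 10.48 0.00
      vertex 5.68 5.68 11.23
    endloop
  endfacet
  facet normal -0.8110 0.4256 0.4015
    outer loop
      vertex 2.64 10.48 0.00
      vertex 0.00 5.45 0.00
      vertex 5.68 5.68 11.23
    endloop
  endfacet
  facet normal -0.7731 -0.4913 0.4011
    outer loop
      vertex 0.00 5.45 0.00
      vertex 3.05 0.65 0.00
      vertex 5.68 5.68 11.23
    endloop
  endfacet
  facet normal 0.0371 -0.9152 0.4012
    outer loop
      vertex 3.05 0.65 0.00
      vertex 8.72 0.88 0.00
      vertex 5.68 5.68 11.23
    endloop
  endfacet
  facet normal 0.8110 -0.4256 0.4015
    outer loop
      vertex 8.72 0.88 0.00
      vertex 11.36 5.91 0.00
      vertex 5.68 5.68 11.23
    endloop
  endfacet
endsolid part

The G0 Z moves step by Δz≈1.87 mm. The G1 loops shrink linearly with z, so the solid tapers from its base footprint up to z≈11.2. Closing with a flat bottom cap and the tapered top and triangulating gives 10 facets — a regular 6-sided pyramid, base circumscribed radius ≈ 5.68 mm, apex at z ≈ 11.2 mm.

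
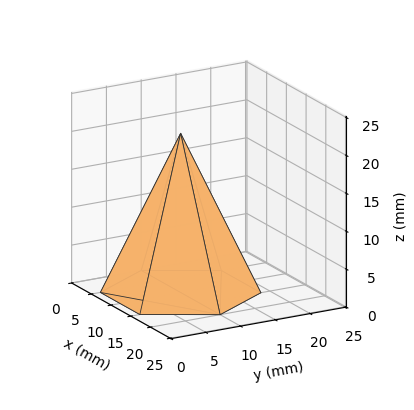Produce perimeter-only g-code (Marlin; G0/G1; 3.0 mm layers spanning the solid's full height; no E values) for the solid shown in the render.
Reading the render: the shape is a regular 6-sided pyramid, base circumscribed radius ≈ 10 mm, apex at z ≈ 21 mm (dimensions read to the nearest mm from the axis ticks). For the g-code, the solid's height is divided into equal slices at the stated Δz and each level perimeter traced with G1 moves after a G0 lift.

; perimeter-only toolpath
G21 ; units = mm
G90 ; absolute positioning
G28 ; home
; layer 1
G0 Z3.0
G0 X18.6 Y10.0
G1 X14.3 Y17.5
G1 X5.7 Y17.5
G1 X1.4 Y10.0
G1 X5.7 Y2.5
G1 X14.3 Y2.5
G1 X18.6 Y10.0
; layer 2
G0 Z6.0
G0 X17.1 Y10.0
G1 X13.6 Y16.2
G1 X6.4 Y16.2
G1 X2.9 Y10.0
G1 X6.4 Y3.8
G1 X13.6 Y3.8
G1 X17.1 Y10.0
; layer 3
G0 Z9.0
G0 X15.7 Y10.0
G1 X12.9 Y15.0
G1 X7.1 Y15.0
G1 X4.3 Y10.0
G1 X7.1 Y5.0
G1 X12.9 Y5.0
G1 X15.7 Y10.0
; layer 4
G0 Z12.0
G0 X14.3 Y10.0
G1 X12.1 Y13.7
G1 X7.9 Y13.7
G1 X5.7 Y10.0
G1 X7.9 Y6.3
G1 X12.1 Y6.3
G1 X14.3 Y10.0
; layer 5
G0 Z15.0
G0 X12.9 Y10.0
G1 X11.4 Y12.5
G1 X8.6 Y12.5
G1 X7.1 Y10.0
G1 X8.6 Y7.5
G1 X11.4 Y7.5
G1 X12.9 Y10.0
; layer 6
G0 Z18.0
G0 X11.4 Y10.0
G1 X10.7 Y11.2
G1 X9.3 Y11.2
G1 X8.6 Y10.0
G1 X9.3 Y8.8
G1 X10.7 Y8.8
G1 X11.4 Y10.0
M2 ; end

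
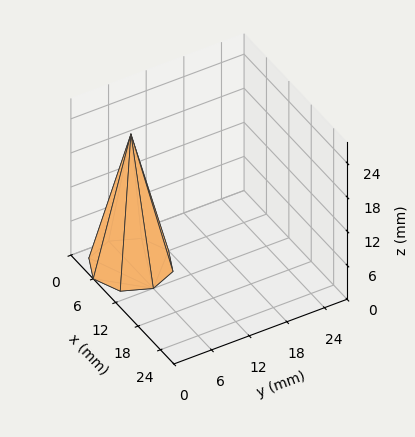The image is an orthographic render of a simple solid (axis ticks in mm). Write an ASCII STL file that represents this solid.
Reading the render: the shape is a regular 8-sided pyramid, base circumscribed radius ≈ 6 mm, apex at z ≈ 23 mm (dimensions read to the nearest mm from the axis ticks). For the STL, each face is triangulated and given an outward normal.

solid part
  facet normal 0.0000 0.0000 -1.0000
    outer loop
      vertex 6.0 12.0 0.0
      vertex 10.2 10.2 0.0
      vertex 12.0 6.0 0.0
    endloop
  endfacet
  facet normal 0.0000 0.0000 -1.0000
    outer loop
      vertex 1.8 10.2 0.0
      vertex 6.0 12.0 0.0
      vertex 12.0 6.0 0.0
    endloop
  endfacet
  facet normal 0.0000 0.0000 -1.0000
    outer loop
      vertex 0.0 6.0 0.0
      vertex 1.8 10.2 0.0
      vertex 12.0 6.0 0.0
    endloop
  endfacet
  facet normal 0.0000 0.0000 -1.0000
    outer loop
      vertex 1.8 1.8 0.0
      vertex 0.0 6.0 0.0
      vertex 12.0 6.0 0.0
    endloop
  endfacet
  facet normal 0.0000 0.0000 -1.0000
    outer loop
      vertex 6.0 0.0 0.0
      vertex 1.8 1.8 0.0
      vertex 12.0 6.0 0.0
    endloop
  endfacet
  facet normal 0.0000 0.0000 -1.0000
    outer loop
      vertex 10.2 1.8 0.0
      vertex 6.0 0.0 0.0
      vertex 12.0 6.0 0.0
    endloop
  endfacet
  facet normal 0.8938 0.3831 0.2332
    outer loop
      vertex 12.0 6.0 0.0
      vertex 10.2 10.2 0.0
      vertex 6.0 6.0 23.0
    endloop
  endfacet
  facet normal 0.3831 0.8938 0.2332
    outer loop
      vertex 10.2 10.2 0.0
      vertex 6.0 12.0 0.0
      vertex 6.0 6.0 23.0
    endloop
  endfacet
  facet normal -0.3831 0.8938 0.2332
    outer loop
      vertex 6.0 12.0 0.0
      vertex 1.8 10.2 0.0
      vertex 6.0 6.0 23.0
    endloop
  endfacet
  facet normal -0.8938 0.3831 0.2332
    outer loop
      vertex 1.8 10.2 0.0
      vertex 0.0 6.0 0.0
      vertex 6.0 6.0 23.0
    endloop
  endfacet
  facet normal -0.8938 -0.3831 0.2332
    outer loop
      vertex 0.0 6.0 0.0
      vertex 1.8 1.8 0.0
      vertex 6.0 6.0 23.0
    endloop
  endfacet
  facet normal -0.3831 -0.8938 0.2332
    outer loop
      vertex 1.8 1.8 0.0
      vertex 6.0 0.0 0.0
      vertex 6.0 6.0 23.0
    endloop
  endfacet
  facet normal 0.3831 -0.8938 0.2332
    outer loop
      vertex 6.0 0.0 0.0
      vertex 10.2 1.8 0.0
      vertex 6.0 6.0 23.0
    endloop
  endfacet
  facet normal 0.8938 -0.3831 0.2332
    outer loop
      vertex 10.2 1.8 0.0
      vertex 12.0 6.0 0.0
      vertex 6.0 6.0 23.0
    endloop
  endfacet
endsolid part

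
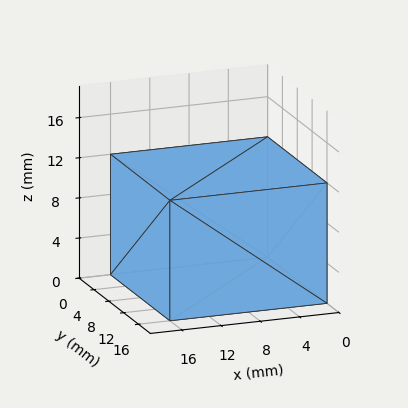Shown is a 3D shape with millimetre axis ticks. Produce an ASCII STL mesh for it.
Reading the render: the shape is a rectangular box, roughly 16 × 16 mm footprint and 12 mm tall (dimensions read to the nearest mm from the axis ticks). For the STL, each face is triangulated and given an outward normal.

solid part
  facet normal 0.0000 0.0000 -1.0000
    outer loop
      vertex 16.00 16.00 0.00
      vertex 16.00 0.00 0.00
      vertex 0.00 0.00 0.00
    endloop
  endfacet
  facet normal 0.0000 0.0000 -1.0000
    outer loop
      vertex 0.00 16.00 0.00
      vertex 16.00 16.00 0.00
      vertex 0.00 0.00 0.00
    endloop
  endfacet
  facet normal 0.0000 0.0000 1.0000
    outer loop
      vertex 0.00 0.00 12.00
      vertex 16.00 0.00 12.00
      vertex 16.00 16.00 12.00
    endloop
  endfacet
  facet normal 0.0000 0.0000 1.0000
    outer loop
      vertex 0.00 0.00 12.00
      vertex 16.00 16.00 12.00
      vertex 0.00 16.00 12.00
    endloop
  endfacet
  facet normal 0.0000 -1.0000 0.0000
    outer loop
      vertex 0.00 0.00 0.00
      vertex 16.00 0.00 0.00
      vertex 16.00 0.00 12.00
    endloop
  endfacet
  facet normal 0.0000 -1.0000 0.0000
    outer loop
      vertex 0.00 0.00 0.00
      vertex 16.00 0.00 12.00
      vertex 0.00 0.00 12.00
    endloop
  endfacet
  facet normal 0.0000 1.0000 0.0000
    outer loop
      vertex 16.00 16.00 12.00
      vertex 16.00 16.00 0.00
      vertex 0.00 16.00 0.00
    endloop
  endfacet
  facet normal 0.0000 1.0000 0.0000
    outer loop
      vertex 0.00 16.00 12.00
      vertex 16.00 16.00 12.00
      vertex 0.00 16.00 0.00
    endloop
  endfacet
  facet normal -1.0000 0.0000 0.0000
    outer loop
      vertex 0.00 16.00 12.00
      vertex 0.00 16.00 0.00
      vertex 0.00 0.00 0.00
    endloop
  endfacet
  facet normal -1.0000 0.0000 0.0000
    outer loop
      vertex 0.00 0.00 12.00
      vertex 0.00 16.00 12.00
      vertex 0.00 0.00 0.00
    endloop
  endfacet
  facet normal 1.0000 0.0000 0.0000
    outer loop
      vertex 16.00 0.00 0.00
      vertex 16.00 16.00 0.00
      vertex 16.00 16.00 12.00
    endloop
  endfacet
  facet normal 1.0000 0.0000 0.0000
    outer loop
      vertex 16.00 0.00 0.00
      vertex 16.00 16.00 12.00
      vertex 16.00 0.00 12.00
    endloop
  endfacet
endsolid part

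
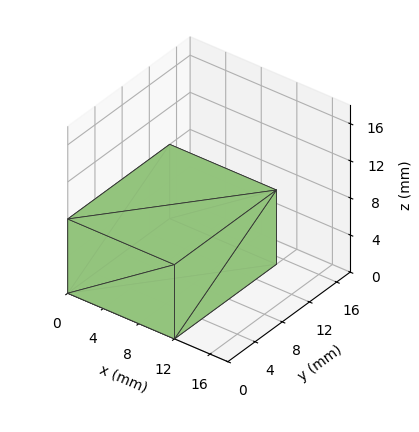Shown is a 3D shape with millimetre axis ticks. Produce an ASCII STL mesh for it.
Reading the render: the shape is a rectangular box, roughly 12 × 15 mm footprint and 8 mm tall (dimensions read to the nearest mm from the axis ticks). For the STL, each face is triangulated and given an outward normal.

solid part
  facet normal 0.0000 0.0000 -1.0000
    outer loop
      vertex 12.0 15.0 0.0
      vertex 12.0 0.0 0.0
      vertex 0.0 0.0 0.0
    endloop
  endfacet
  facet normal 0.0000 0.0000 -1.0000
    outer loop
      vertex 0.0 15.0 0.0
      vertex 12.0 15.0 0.0
      vertex 0.0 0.0 0.0
    endloop
  endfacet
  facet normal 0.0000 0.0000 1.0000
    outer loop
      vertex 0.0 0.0 8.0
      vertex 12.0 0.0 8.0
      vertex 12.0 15.0 8.0
    endloop
  endfacet
  facet normal 0.0000 0.0000 1.0000
    outer loop
      vertex 0.0 0.0 8.0
      vertex 12.0 15.0 8.0
      vertex 0.0 15.0 8.0
    endloop
  endfacet
  facet normal 0.0000 -1.0000 0.0000
    outer loop
      vertex 0.0 0.0 0.0
      vertex 12.0 0.0 0.0
      vertex 12.0 0.0 8.0
    endloop
  endfacet
  facet normal 0.0000 -1.0000 0.0000
    outer loop
      vertex 0.0 0.0 0.0
      vertex 12.0 0.0 8.0
      vertex 0.0 0.0 8.0
    endloop
  endfacet
  facet normal 0.0000 1.0000 0.0000
    outer loop
      vertex 12.0 15.0 8.0
      vertex 12.0 15.0 0.0
      vertex 0.0 15.0 0.0
    endloop
  endfacet
  facet normal 0.0000 1.0000 0.0000
    outer loop
      vertex 0.0 15.0 8.0
      vertex 12.0 15.0 8.0
      vertex 0.0 15.0 0.0
    endloop
  endfacet
  facet normal -1.0000 0.0000 0.0000
    outer loop
      vertex 0.0 15.0 8.0
      vertex 0.0 15.0 0.0
      vertex 0.0 0.0 0.0
    endloop
  endfacet
  facet normal -1.0000 0.0000 0.0000
    outer loop
      vertex 0.0 0.0 8.0
      vertex 0.0 15.0 8.0
      vertex 0.0 0.0 0.0
    endloop
  endfacet
  facet normal 1.0000 0.0000 0.0000
    outer loop
      vertex 12.0 0.0 0.0
      vertex 12.0 15.0 0.0
      vertex 12.0 15.0 8.0
    endloop
  endfacet
  facet normal 1.0000 0.0000 0.0000
    outer loop
      vertex 12.0 0.0 0.0
      vertex 12.0 15.0 8.0
      vertex 12.0 0.0 8.0
    endloop
  endfacet
endsolid part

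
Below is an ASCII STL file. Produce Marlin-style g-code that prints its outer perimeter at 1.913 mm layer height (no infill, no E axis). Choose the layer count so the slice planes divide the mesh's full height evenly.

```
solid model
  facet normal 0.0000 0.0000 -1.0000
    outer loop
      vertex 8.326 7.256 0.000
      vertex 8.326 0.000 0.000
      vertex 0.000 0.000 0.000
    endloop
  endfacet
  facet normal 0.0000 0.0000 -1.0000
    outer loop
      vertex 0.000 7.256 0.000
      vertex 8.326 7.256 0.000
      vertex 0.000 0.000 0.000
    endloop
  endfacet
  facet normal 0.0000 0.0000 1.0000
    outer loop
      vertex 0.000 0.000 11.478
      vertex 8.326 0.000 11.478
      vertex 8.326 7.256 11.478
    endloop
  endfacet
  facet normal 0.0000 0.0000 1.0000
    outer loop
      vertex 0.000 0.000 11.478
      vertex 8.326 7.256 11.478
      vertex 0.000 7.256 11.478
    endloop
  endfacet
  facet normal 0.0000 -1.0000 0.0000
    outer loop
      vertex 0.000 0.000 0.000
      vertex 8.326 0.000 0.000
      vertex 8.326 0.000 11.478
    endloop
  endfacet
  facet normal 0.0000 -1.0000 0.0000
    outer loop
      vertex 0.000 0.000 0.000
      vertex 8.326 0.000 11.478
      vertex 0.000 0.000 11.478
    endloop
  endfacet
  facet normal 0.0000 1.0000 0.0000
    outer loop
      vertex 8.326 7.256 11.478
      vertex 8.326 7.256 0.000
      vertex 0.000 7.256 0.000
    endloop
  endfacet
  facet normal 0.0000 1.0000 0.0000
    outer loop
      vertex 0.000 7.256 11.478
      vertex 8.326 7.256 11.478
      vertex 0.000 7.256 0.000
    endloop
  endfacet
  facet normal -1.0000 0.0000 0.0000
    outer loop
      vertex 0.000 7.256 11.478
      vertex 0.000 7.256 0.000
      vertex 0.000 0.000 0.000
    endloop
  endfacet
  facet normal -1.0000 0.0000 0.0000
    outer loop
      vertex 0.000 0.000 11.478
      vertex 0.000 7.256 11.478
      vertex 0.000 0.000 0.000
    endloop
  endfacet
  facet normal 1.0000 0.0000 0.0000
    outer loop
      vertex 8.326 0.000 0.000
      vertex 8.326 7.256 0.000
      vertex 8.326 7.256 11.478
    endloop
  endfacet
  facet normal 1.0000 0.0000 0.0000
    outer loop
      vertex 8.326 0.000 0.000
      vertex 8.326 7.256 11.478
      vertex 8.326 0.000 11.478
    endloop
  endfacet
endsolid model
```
; perimeter-only toolpath
G21 ; units = mm
G90 ; absolute positioning
G28 ; home
; layer 1
G0 Z1.913
G0 X0.000 Y0.000
G1 X8.326 Y0.000
G1 X8.326 Y7.256
G1 X0.000 Y7.256
G1 X0.000 Y0.000
; layer 2
G0 Z3.826
G0 X0.000 Y0.000
G1 X8.326 Y0.000
G1 X8.326 Y7.256
G1 X0.000 Y7.256
G1 X0.000 Y0.000
; layer 3
G0 Z5.739
G0 X0.000 Y0.000
G1 X8.326 Y0.000
G1 X8.326 Y7.256
G1 X0.000 Y7.256
G1 X0.000 Y0.000
; layer 4
G0 Z7.652
G0 X0.000 Y0.000
G1 X8.326 Y0.000
G1 X8.326 Y7.256
G1 X0.000 Y7.256
G1 X0.000 Y0.000
; layer 5
G0 Z9.565
G0 X0.000 Y0.000
G1 X8.326 Y0.000
G1 X8.326 Y7.256
G1 X0.000 Y7.256
G1 X0.000 Y0.000
; layer 6
G0 Z11.478
G0 X0.000 Y0.000
G1 X8.326 Y0.000
G1 X8.326 Y7.256
G1 X0.000 Y7.256
G1 X0.000 Y0.000
M2 ; end

The solid is a rectangular box, roughly 8.33 × 7.26 mm footprint and 11.5 mm tall. Slicing at Δz = 1.913 mm — 6 equal slices spanning the solid's height, so layer i sits at z = i·h/6 — gives 6 non-empty perimeters. Each is a 4-segment closed polygon; G0 lifts to the layer z and rapids to the start vertex, then G1 traces the edges.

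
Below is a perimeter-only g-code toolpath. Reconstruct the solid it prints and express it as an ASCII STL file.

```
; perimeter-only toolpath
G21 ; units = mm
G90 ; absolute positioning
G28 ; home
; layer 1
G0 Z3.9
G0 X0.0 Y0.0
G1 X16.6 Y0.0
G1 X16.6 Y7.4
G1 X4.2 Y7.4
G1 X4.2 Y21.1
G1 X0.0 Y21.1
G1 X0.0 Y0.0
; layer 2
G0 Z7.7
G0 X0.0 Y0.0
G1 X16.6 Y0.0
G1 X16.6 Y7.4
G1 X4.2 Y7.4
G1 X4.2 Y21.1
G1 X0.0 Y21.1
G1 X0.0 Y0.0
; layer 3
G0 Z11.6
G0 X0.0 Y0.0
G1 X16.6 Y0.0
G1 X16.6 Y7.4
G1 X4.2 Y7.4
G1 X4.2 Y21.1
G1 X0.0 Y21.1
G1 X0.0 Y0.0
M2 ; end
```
solid part
  facet normal 0.0000 0.0000 -1.0000
    outer loop
      vertex 16.6 7.4 0.0
      vertex 16.6 0.0 0.0
      vertex 0.0 0.0 0.0
    endloop
  endfacet
  facet normal 0.0000 0.0000 -1.0000
    outer loop
      vertex 4.2 7.4 0.0
      vertex 16.6 7.4 0.0
      vertex 0.0 0.0 0.0
    endloop
  endfacet
  facet normal 0.0000 0.0000 -1.0000
    outer loop
      vertex 4.2 21.1 0.0
      vertex 4.2 7.4 0.0
      vertex 0.0 0.0 0.0
    endloop
  endfacet
  facet normal 0.0000 0.0000 -1.0000
    outer loop
      vertex 0.0 21.1 0.0
      vertex 4.2 21.1 0.0
      vertex 0.0 0.0 0.0
    endloop
  endfacet
  facet normal 0.0000 0.0000 1.0000
    outer loop
      vertex 0.0 0.0 11.6
      vertex 16.6 0.0 11.6
      vertex 16.6 7.4 11.6
    endloop
  endfacet
  facet normal 0.0000 0.0000 1.0000
    outer loop
      vertex 0.0 0.0 11.6
      vertex 16.6 7.4 11.6
      vertex 4.2 7.4 11.6
    endloop
  endfacet
  facet normal 0.0000 0.0000 1.0000
    outer loop
      vertex 0.0 0.0 11.6
      vertex 4.2 7.4 11.6
      vertex 4.2 21.1 11.6
    endloop
  endfacet
  facet normal 0.0000 0.0000 1.0000
    outer loop
      vertex 0.0 0.0 11.6
      vertex 4.2 21.1 11.6
      vertex 0.0 21.1 11.6
    endloop
  endfacet
  facet normal 0.0000 -1.0000 0.0000
    outer loop
      vertex 0.0 0.0 0.0
      vertex 16.6 0.0 0.0
      vertex 16.6 0.0 11.6
    endloop
  endfacet
  facet normal 0.0000 -1.0000 0.0000
    outer loop
      vertex 0.0 0.0 0.0
      vertex 16.6 0.0 11.6
      vertex 0.0 0.0 11.6
    endloop
  endfacet
  facet normal 1.0000 0.0000 0.0000
    outer loop
      vertex 16.6 0.0 0.0
      vertex 16.6 7.4 0.0
      vertex 16.6 7.4 11.6
    endloop
  endfacet
  facet normal 1.0000 0.0000 0.0000
    outer loop
      vertex 16.6 0.0 0.0
      vertex 16.6 7.4 11.6
      vertex 16.6 0.0 11.6
    endloop
  endfacet
  facet normal 0.0000 1.0000 0.0000
    outer loop
      vertex 16.6 7.4 0.0
      vertex 4.2 7.4 0.0
      vertex 4.2 7.4 11.6
    endloop
  endfacet
  facet normal 0.0000 1.0000 0.0000
    outer loop
      vertex 16.6 7.4 0.0
      vertex 4.2 7.4 11.6
      vertex 16.6 7.4 11.6
    endloop
  endfacet
  facet normal 1.0000 0.0000 0.0000
    outer loop
      vertex 4.2 7.4 0.0
      vertex 4.2 21.1 0.0
      vertex 4.2 21.1 11.6
    endloop
  endfacet
  facet normal 1.0000 0.0000 0.0000
    outer loop
      vertex 4.2 7.4 0.0
      vertex 4.2 21.1 11.6
      vertex 4.2 7.4 11.6
    endloop
  endfacet
  facet normal 0.0000 1.0000 0.0000
    outer loop
      vertex 4.2 21.1 0.0
      vertex 0.0 21.1 0.0
      vertex 0.0 21.1 11.6
    endloop
  endfacet
  facet normal 0.0000 1.0000 0.0000
    outer loop
      vertex 4.2 21.1 0.0
      vertex 0.0 21.1 11.6
      vertex 4.2 21.1 11.6
    endloop
  endfacet
  facet normal -1.0000 0.0000 0.0000
    outer loop
      vertex 0.0 21.1 0.0
      vertex 0.0 0.0 0.0
      vertex 0.0 0.0 11.6
    endloop
  endfacet
  facet normal -1.0000 0.0000 0.0000
    outer loop
      vertex 0.0 21.1 0.0
      vertex 0.0 0.0 11.6
      vertex 0.0 21.1 11.6
    endloop
  endfacet
endsolid part

The G0 Z moves step by Δz≈3.9 mm. Every layer's G1 loop is the same polygon, so the solid is a straight extrusion of it from z=0 to z≈11.6. Closing with flat bottom and top caps and triangulating gives 20 facets — an L-shaped prism: outer 16.6 × 21.1 mm, arm thicknesses ≈ 7.4 mm (horizontal) and 4.2 mm (vertical), extruded 11.6 mm in z.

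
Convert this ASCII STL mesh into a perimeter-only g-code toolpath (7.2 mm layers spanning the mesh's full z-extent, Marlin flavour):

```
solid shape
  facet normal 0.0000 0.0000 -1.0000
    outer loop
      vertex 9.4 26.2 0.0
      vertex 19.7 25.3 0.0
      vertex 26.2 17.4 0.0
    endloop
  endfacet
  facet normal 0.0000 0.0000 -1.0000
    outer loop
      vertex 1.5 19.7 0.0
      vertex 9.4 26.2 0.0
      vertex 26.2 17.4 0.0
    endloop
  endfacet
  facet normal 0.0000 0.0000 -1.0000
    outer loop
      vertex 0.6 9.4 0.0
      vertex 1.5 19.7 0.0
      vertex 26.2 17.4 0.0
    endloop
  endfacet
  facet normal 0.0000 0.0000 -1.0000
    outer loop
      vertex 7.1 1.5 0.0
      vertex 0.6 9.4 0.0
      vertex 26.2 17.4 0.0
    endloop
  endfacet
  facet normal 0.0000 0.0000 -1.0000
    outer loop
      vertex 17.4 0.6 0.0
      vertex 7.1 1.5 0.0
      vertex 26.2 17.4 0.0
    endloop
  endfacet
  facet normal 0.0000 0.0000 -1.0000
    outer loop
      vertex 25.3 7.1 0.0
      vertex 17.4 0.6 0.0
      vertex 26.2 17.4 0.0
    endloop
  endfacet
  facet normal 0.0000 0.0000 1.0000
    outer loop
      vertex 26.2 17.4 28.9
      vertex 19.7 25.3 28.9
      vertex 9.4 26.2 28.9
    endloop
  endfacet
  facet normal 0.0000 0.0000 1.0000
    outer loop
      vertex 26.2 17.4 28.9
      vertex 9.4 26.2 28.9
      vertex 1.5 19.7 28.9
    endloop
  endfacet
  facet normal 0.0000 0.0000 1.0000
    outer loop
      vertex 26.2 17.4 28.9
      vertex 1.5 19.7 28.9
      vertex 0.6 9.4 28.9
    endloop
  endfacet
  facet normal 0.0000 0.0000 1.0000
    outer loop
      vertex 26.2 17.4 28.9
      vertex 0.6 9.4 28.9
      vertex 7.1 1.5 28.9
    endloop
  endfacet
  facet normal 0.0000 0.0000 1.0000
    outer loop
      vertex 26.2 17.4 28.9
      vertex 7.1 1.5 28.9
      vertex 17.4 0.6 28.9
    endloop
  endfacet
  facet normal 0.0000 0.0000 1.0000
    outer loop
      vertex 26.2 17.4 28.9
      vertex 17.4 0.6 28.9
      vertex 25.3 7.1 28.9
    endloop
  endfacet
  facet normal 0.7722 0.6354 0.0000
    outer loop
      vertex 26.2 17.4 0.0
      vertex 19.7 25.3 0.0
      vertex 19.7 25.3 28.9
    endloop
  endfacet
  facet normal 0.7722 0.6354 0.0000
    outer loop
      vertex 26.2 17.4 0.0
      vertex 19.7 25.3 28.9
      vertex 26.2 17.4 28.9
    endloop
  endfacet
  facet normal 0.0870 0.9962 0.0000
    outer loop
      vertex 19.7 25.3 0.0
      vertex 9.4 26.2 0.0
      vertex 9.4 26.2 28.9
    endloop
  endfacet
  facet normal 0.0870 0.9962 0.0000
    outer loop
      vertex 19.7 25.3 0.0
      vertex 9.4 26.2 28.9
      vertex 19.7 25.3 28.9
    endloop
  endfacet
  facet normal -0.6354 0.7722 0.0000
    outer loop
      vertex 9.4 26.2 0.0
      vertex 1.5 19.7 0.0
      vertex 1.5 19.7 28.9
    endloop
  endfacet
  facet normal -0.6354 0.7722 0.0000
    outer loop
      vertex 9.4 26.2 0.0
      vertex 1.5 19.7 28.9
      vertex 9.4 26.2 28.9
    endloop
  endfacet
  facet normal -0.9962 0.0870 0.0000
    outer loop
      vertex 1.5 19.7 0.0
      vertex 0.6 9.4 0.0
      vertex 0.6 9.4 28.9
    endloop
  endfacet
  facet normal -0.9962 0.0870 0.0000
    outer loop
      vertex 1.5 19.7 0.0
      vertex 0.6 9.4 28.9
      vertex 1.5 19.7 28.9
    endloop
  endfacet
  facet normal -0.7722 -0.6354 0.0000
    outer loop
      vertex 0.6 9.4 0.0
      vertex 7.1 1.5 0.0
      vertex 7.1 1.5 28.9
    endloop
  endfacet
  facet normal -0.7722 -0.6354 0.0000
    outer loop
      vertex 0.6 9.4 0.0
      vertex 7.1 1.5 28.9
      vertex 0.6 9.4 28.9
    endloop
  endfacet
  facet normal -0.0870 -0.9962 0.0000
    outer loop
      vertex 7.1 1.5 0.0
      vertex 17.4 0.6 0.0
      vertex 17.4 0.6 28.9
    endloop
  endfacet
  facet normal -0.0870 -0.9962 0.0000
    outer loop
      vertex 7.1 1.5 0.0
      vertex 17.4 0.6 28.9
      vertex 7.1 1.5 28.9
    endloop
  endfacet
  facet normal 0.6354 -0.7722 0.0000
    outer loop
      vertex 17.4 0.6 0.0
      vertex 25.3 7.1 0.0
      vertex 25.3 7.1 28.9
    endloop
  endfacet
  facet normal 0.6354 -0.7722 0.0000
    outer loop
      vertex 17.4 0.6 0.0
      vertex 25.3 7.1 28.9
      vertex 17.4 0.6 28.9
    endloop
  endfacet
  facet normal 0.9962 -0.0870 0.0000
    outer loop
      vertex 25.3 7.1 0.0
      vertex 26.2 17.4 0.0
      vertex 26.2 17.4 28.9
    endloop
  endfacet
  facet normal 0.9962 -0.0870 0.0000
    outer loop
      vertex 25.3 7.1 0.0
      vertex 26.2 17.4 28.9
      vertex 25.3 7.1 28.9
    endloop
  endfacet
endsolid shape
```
; perimeter-only toolpath
G21 ; units = mm
G90 ; absolute positioning
G28 ; home
; layer 1
G0 Z7.2
G0 X26.2 Y17.4
G1 X19.7 Y25.3
G1 X9.4 Y26.2
G1 X1.5 Y19.7
G1 X0.6 Y9.4
G1 X7.1 Y1.5
G1 X17.4 Y0.6
G1 X25.3 Y7.1
G1 X26.2 Y17.4
; layer 2
G0 Z14.4
G0 X26.2 Y17.4
G1 X19.7 Y25.3
G1 X9.4 Y26.2
G1 X1.5 Y19.7
G1 X0.6 Y9.4
G1 X7.1 Y1.5
G1 X17.4 Y0.6
G1 X25.3 Y7.1
G1 X26.2 Y17.4
; layer 3
G0 Z21.7
G0 X26.2 Y17.4
G1 X19.7 Y25.3
G1 X9.4 Y26.2
G1 X1.5 Y19.7
G1 X0.6 Y9.4
G1 X7.1 Y1.5
G1 X17.4 Y0.6
G1 X25.3 Y7.1
G1 X26.2 Y17.4
; layer 4
G0 Z28.9
G0 X26.2 Y17.4
G1 X19.7 Y25.3
G1 X9.4 Y26.2
G1 X1.5 Y19.7
G1 X0.6 Y9.4
G1 X7.1 Y1.5
G1 X17.4 Y0.6
G1 X25.3 Y7.1
G1 X26.2 Y17.4
M2 ; end

The solid is a regular 8-sided prism (a cylinder approximated with 8 flat sides), circumscribed radius ≈ 13.4 mm, height ≈ 28.9 mm. Slicing at Δz = 7.2 mm — 4 equal slices spanning the solid's height, so layer i sits at z = i·h/4 — gives 4 non-empty perimeters. Each is a 8-segment closed polygon; G0 lifts to the layer z and rapids to the start vertex, then G1 traces the edges.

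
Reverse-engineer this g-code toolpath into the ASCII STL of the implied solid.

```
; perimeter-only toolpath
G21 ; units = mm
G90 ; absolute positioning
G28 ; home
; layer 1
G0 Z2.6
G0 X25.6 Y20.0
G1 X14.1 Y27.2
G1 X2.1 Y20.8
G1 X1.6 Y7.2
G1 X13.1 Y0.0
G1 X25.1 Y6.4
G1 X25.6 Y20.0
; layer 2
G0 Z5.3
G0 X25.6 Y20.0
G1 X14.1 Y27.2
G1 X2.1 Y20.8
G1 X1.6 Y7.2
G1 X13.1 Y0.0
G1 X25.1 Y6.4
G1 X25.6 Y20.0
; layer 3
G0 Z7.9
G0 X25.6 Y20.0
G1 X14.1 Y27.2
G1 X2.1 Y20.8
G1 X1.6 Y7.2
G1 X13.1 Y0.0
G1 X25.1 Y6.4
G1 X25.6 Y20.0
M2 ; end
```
solid part
  facet normal 0.0000 0.0000 -1.0000
    outer loop
      vertex 2.1 20.8 0.0
      vertex 14.1 27.2 0.0
      vertex 25.6 20.0 0.0
    endloop
  endfacet
  facet normal 0.0000 0.0000 -1.0000
    outer loop
      vertex 1.6 7.2 0.0
      vertex 2.1 20.8 0.0
      vertex 25.6 20.0 0.0
    endloop
  endfacet
  facet normal 0.0000 0.0000 -1.0000
    outer loop
      vertex 13.1 0.0 0.0
      vertex 1.6 7.2 0.0
      vertex 25.6 20.0 0.0
    endloop
  endfacet
  facet normal 0.0000 0.0000 -1.0000
    outer loop
      vertex 25.1 6.4 0.0
      vertex 13.1 0.0 0.0
      vertex 25.6 20.0 0.0
    endloop
  endfacet
  facet normal 0.0000 0.0000 1.0000
    outer loop
      vertex 25.6 20.0 7.9
      vertex 14.1 27.2 7.9
      vertex 2.1 20.8 7.9
    endloop
  endfacet
  facet normal 0.0000 0.0000 1.0000
    outer loop
      vertex 25.6 20.0 7.9
      vertex 2.1 20.8 7.9
      vertex 1.6 7.2 7.9
    endloop
  endfacet
  facet normal 0.0000 0.0000 1.0000
    outer loop
      vertex 25.6 20.0 7.9
      vertex 1.6 7.2 7.9
      vertex 13.1 0.0 7.9
    endloop
  endfacet
  facet normal 0.0000 0.0000 1.0000
    outer loop
      vertex 25.6 20.0 7.9
      vertex 13.1 0.0 7.9
      vertex 25.1 6.4 7.9
    endloop
  endfacet
  facet normal 0.5307 0.8476 0.0000
    outer loop
      vertex 25.6 20.0 0.0
      vertex 14.1 27.2 0.0
      vertex 14.1 27.2 7.9
    endloop
  endfacet
  facet normal 0.5307 0.8476 0.0000
    outer loop
      vertex 25.6 20.0 0.0
      vertex 14.1 27.2 7.9
      vertex 25.6 20.0 7.9
    endloop
  endfacet
  facet normal -0.4706 0.8824 0.0000
    outer loop
      vertex 14.1 27.2 0.0
      vertex 2.1 20.8 0.0
      vertex 2.1 20.8 7.9
    endloop
  endfacet
  facet normal -0.4706 0.8824 0.0000
    outer loop
      vertex 14.1 27.2 0.0
      vertex 2.1 20.8 7.9
      vertex 14.1 27.2 7.9
    endloop
  endfacet
  facet normal -0.9993 0.0367 0.0000
    outer loop
      vertex 2.1 20.8 0.0
      vertex 1.6 7.2 0.0
      vertex 1.6 7.2 7.9
    endloop
  endfacet
  facet normal -0.9993 0.0367 0.0000
    outer loop
      vertex 2.1 20.8 0.0
      vertex 1.6 7.2 7.9
      vertex 2.1 20.8 7.9
    endloop
  endfacet
  facet normal -0.5307 -0.8476 0.0000
    outer loop
      vertex 1.6 7.2 0.0
      vertex 13.1 0.0 0.0
      vertex 13.1 0.0 7.9
    endloop
  endfacet
  facet normal -0.5307 -0.8476 0.0000
    outer loop
      vertex 1.6 7.2 0.0
      vertex 13.1 0.0 7.9
      vertex 1.6 7.2 7.9
    endloop
  endfacet
  facet normal 0.4706 -0.8824 0.0000
    outer loop
      vertex 13.1 0.0 0.0
      vertex 25.1 6.4 0.0
      vertex 25.1 6.4 7.9
    endloop
  endfacet
  facet normal 0.4706 -0.8824 0.0000
    outer loop
      vertex 13.1 0.0 0.0
      vertex 25.1 6.4 7.9
      vertex 13.1 0.0 7.9
    endloop
  endfacet
  facet normal 0.9993 -0.0367 0.0000
    outer loop
      vertex 25.1 6.4 0.0
      vertex 25.6 20.0 0.0
      vertex 25.6 20.0 7.9
    endloop
  endfacet
  facet normal 0.9993 -0.0367 0.0000
    outer loop
      vertex 25.1 6.4 0.0
      vertex 25.6 20.0 7.9
      vertex 25.1 6.4 7.9
    endloop
  endfacet
endsolid part

The G0 Z moves step by Δz≈2.6 mm. Every layer's G1 loop is the same polygon, so the solid is a straight extrusion of it from z=0 to z≈7.9. Closing with flat bottom and top caps and triangulating gives 20 facets — a regular 6-sided prism (a cylinder approximated with 6 flat sides), circumscribed radius ≈ 13.6 mm, height ≈ 7.9 mm.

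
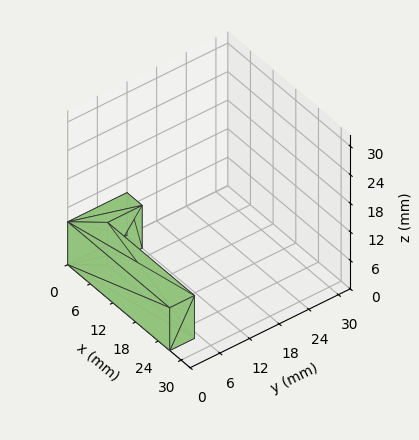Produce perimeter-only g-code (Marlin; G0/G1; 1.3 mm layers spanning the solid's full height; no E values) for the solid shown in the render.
Reading the render: the shape is an L-shaped prism: outer 27 × 12 mm, arm thicknesses ≈ 5 mm (horizontal) and 4 mm (vertical), extruded 9 mm in z (dimensions read to the nearest mm from the axis ticks). For the g-code, the solid's height is divided into equal slices at the stated Δz and each level perimeter traced with G1 moves after a G0 lift.

; perimeter-only toolpath
G21 ; units = mm
G90 ; absolute positioning
G28 ; home
; layer 1
G0 Z1.3
G0 X0.0 Y0.0
G1 X27.0 Y0.0
G1 X27.0 Y5.0
G1 X4.0 Y5.0
G1 X4.0 Y12.0
G1 X0.0 Y12.0
G1 X0.0 Y0.0
; layer 2
G0 Z2.6
G0 X0.0 Y0.0
G1 X27.0 Y0.0
G1 X27.0 Y5.0
G1 X4.0 Y5.0
G1 X4.0 Y12.0
G1 X0.0 Y12.0
G1 X0.0 Y0.0
; layer 3
G0 Z3.9
G0 X0.0 Y0.0
G1 X27.0 Y0.0
G1 X27.0 Y5.0
G1 X4.0 Y5.0
G1 X4.0 Y12.0
G1 X0.0 Y12.0
G1 X0.0 Y0.0
; layer 4
G0 Z5.1
G0 X0.0 Y0.0
G1 X27.0 Y0.0
G1 X27.0 Y5.0
G1 X4.0 Y5.0
G1 X4.0 Y12.0
G1 X0.0 Y12.0
G1 X0.0 Y0.0
; layer 5
G0 Z6.4
G0 X0.0 Y0.0
G1 X27.0 Y0.0
G1 X27.0 Y5.0
G1 X4.0 Y5.0
G1 X4.0 Y12.0
G1 X0.0 Y12.0
G1 X0.0 Y0.0
; layer 6
G0 Z7.7
G0 X0.0 Y0.0
G1 X27.0 Y0.0
G1 X27.0 Y5.0
G1 X4.0 Y5.0
G1 X4.0 Y12.0
G1 X0.0 Y12.0
G1 X0.0 Y0.0
; layer 7
G0 Z9.0
G0 X0.0 Y0.0
G1 X27.0 Y0.0
G1 X27.0 Y5.0
G1 X4.0 Y5.0
G1 X4.0 Y12.0
G1 X0.0 Y12.0
G1 X0.0 Y0.0
M2 ; end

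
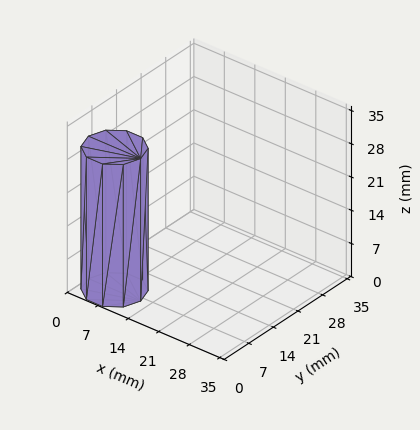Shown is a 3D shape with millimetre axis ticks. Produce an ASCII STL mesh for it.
Reading the render: the shape is a regular 10-sided prism (a cylinder approximated with 10 flat sides), circumscribed radius ≈ 6 mm, height ≈ 30 mm (dimensions read to the nearest mm from the axis ticks). For the STL, each face is triangulated and given an outward normal.

solid part
  facet normal 0.0000 0.0000 -1.0000
    outer loop
      vertex 7.854 11.706 0.000
      vertex 10.854 9.527 0.000
      vertex 12.000 6.000 0.000
    endloop
  endfacet
  facet normal 0.0000 0.0000 -1.0000
    outer loop
      vertex 4.146 11.706 0.000
      vertex 7.854 11.706 0.000
      vertex 12.000 6.000 0.000
    endloop
  endfacet
  facet normal 0.0000 0.0000 -1.0000
    outer loop
      vertex 1.146 9.527 0.000
      vertex 4.146 11.706 0.000
      vertex 12.000 6.000 0.000
    endloop
  endfacet
  facet normal 0.0000 0.0000 -1.0000
    outer loop
      vertex 0.000 6.000 0.000
      vertex 1.146 9.527 0.000
      vertex 12.000 6.000 0.000
    endloop
  endfacet
  facet normal 0.0000 0.0000 -1.0000
    outer loop
      vertex 1.146 2.473 0.000
      vertex 0.000 6.000 0.000
      vertex 12.000 6.000 0.000
    endloop
  endfacet
  facet normal 0.0000 0.0000 -1.0000
    outer loop
      vertex 4.146 0.294 0.000
      vertex 1.146 2.473 0.000
      vertex 12.000 6.000 0.000
    endloop
  endfacet
  facet normal 0.0000 0.0000 -1.0000
    outer loop
      vertex 7.854 0.294 0.000
      vertex 4.146 0.294 0.000
      vertex 12.000 6.000 0.000
    endloop
  endfacet
  facet normal 0.0000 0.0000 -1.0000
    outer loop
      vertex 10.854 2.473 0.000
      vertex 7.854 0.294 0.000
      vertex 12.000 6.000 0.000
    endloop
  endfacet
  facet normal 0.0000 0.0000 1.0000
    outer loop
      vertex 12.000 6.000 30.000
      vertex 10.854 9.527 30.000
      vertex 7.854 11.706 30.000
    endloop
  endfacet
  facet normal 0.0000 0.0000 1.0000
    outer loop
      vertex 12.000 6.000 30.000
      vertex 7.854 11.706 30.000
      vertex 4.146 11.706 30.000
    endloop
  endfacet
  facet normal 0.0000 0.0000 1.0000
    outer loop
      vertex 12.000 6.000 30.000
      vertex 4.146 11.706 30.000
      vertex 1.146 9.527 30.000
    endloop
  endfacet
  facet normal 0.0000 0.0000 1.0000
    outer loop
      vertex 12.000 6.000 30.000
      vertex 1.146 9.527 30.000
      vertex 0.000 6.000 30.000
    endloop
  endfacet
  facet normal 0.0000 0.0000 1.0000
    outer loop
      vertex 12.000 6.000 30.000
      vertex 0.000 6.000 30.000
      vertex 1.146 2.473 30.000
    endloop
  endfacet
  facet normal 0.0000 0.0000 1.0000
    outer loop
      vertex 12.000 6.000 30.000
      vertex 1.146 2.473 30.000
      vertex 4.146 0.294 30.000
    endloop
  endfacet
  facet normal 0.0000 0.0000 1.0000
    outer loop
      vertex 12.000 6.000 30.000
      vertex 4.146 0.294 30.000
      vertex 7.854 0.294 30.000
    endloop
  endfacet
  facet normal 0.0000 0.0000 1.0000
    outer loop
      vertex 12.000 6.000 30.000
      vertex 7.854 0.294 30.000
      vertex 10.854 2.473 30.000
    endloop
  endfacet
  facet normal 0.9511 0.3090 0.0000
    outer loop
      vertex 12.000 6.000 0.000
      vertex 10.854 9.527 0.000
      vertex 10.854 9.527 30.000
    endloop
  endfacet
  facet normal 0.9511 0.3090 0.0000
    outer loop
      vertex 12.000 6.000 0.000
      vertex 10.854 9.527 30.000
      vertex 12.000 6.000 30.000
    endloop
  endfacet
  facet normal 0.5877 0.8091 0.0000
    outer loop
      vertex 10.854 9.527 0.000
      vertex 7.854 11.706 0.000
      vertex 7.854 11.706 30.000
    endloop
  endfacet
  facet normal 0.5877 0.8091 0.0000
    outer loop
      vertex 10.854 9.527 0.000
      vertex 7.854 11.706 30.000
      vertex 10.854 9.527 30.000
    endloop
  endfacet
  facet normal 0.0000 1.0000 0.0000
    outer loop
      vertex 7.854 11.706 0.000
      vertex 4.146 11.706 0.000
      vertex 4.146 11.706 30.000
    endloop
  endfacet
  facet normal 0.0000 1.0000 0.0000
    outer loop
      vertex 7.854 11.706 0.000
      vertex 4.146 11.706 30.000
      vertex 7.854 11.706 30.000
    endloop
  endfacet
  facet normal -0.5877 0.8091 0.0000
    outer loop
      vertex 4.146 11.706 0.000
      vertex 1.146 9.527 0.000
      vertex 1.146 9.527 30.000
    endloop
  endfacet
  facet normal -0.5877 0.8091 0.0000
    outer loop
      vertex 4.146 11.706 0.000
      vertex 1.146 9.527 30.000
      vertex 4.146 11.706 30.000
    endloop
  endfacet
  facet normal -0.9511 0.3090 0.0000
    outer loop
      vertex 1.146 9.527 0.000
      vertex 0.000 6.000 0.000
      vertex 0.000 6.000 30.000
    endloop
  endfacet
  facet normal -0.9511 0.3090 0.0000
    outer loop
      vertex 1.146 9.527 0.000
      vertex 0.000 6.000 30.000
      vertex 1.146 9.527 30.000
    endloop
  endfacet
  facet normal -0.9511 -0.3090 0.0000
    outer loop
      vertex 0.000 6.000 0.000
      vertex 1.146 2.473 0.000
      vertex 1.146 2.473 30.000
    endloop
  endfacet
  facet normal -0.9511 -0.3090 0.0000
    outer loop
      vertex 0.000 6.000 0.000
      vertex 1.146 2.473 30.000
      vertex 0.000 6.000 30.000
    endloop
  endfacet
  facet normal -0.5877 -0.8091 0.0000
    outer loop
      vertex 1.146 2.473 0.000
      vertex 4.146 0.294 0.000
      vertex 4.146 0.294 30.000
    endloop
  endfacet
  facet normal -0.5877 -0.8091 0.0000
    outer loop
      vertex 1.146 2.473 0.000
      vertex 4.146 0.294 30.000
      vertex 1.146 2.473 30.000
    endloop
  endfacet
  facet normal 0.0000 -1.0000 0.0000
    outer loop
      vertex 4.146 0.294 0.000
      vertex 7.854 0.294 0.000
      vertex 7.854 0.294 30.000
    endloop
  endfacet
  facet normal 0.0000 -1.0000 0.0000
    outer loop
      vertex 4.146 0.294 0.000
      vertex 7.854 0.294 30.000
      vertex 4.146 0.294 30.000
    endloop
  endfacet
  facet normal 0.5877 -0.8091 0.0000
    outer loop
      vertex 7.854 0.294 0.000
      vertex 10.854 2.473 0.000
      vertex 10.854 2.473 30.000
    endloop
  endfacet
  facet normal 0.5877 -0.8091 0.0000
    outer loop
      vertex 7.854 0.294 0.000
      vertex 10.854 2.473 30.000
      vertex 7.854 0.294 30.000
    endloop
  endfacet
  facet normal 0.9511 -0.3090 0.0000
    outer loop
      vertex 10.854 2.473 0.000
      vertex 12.000 6.000 0.000
      vertex 12.000 6.000 30.000
    endloop
  endfacet
  facet normal 0.9511 -0.3090 0.0000
    outer loop
      vertex 10.854 2.473 0.000
      vertex 12.000 6.000 30.000
      vertex 10.854 2.473 30.000
    endloop
  endfacet
endsolid part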